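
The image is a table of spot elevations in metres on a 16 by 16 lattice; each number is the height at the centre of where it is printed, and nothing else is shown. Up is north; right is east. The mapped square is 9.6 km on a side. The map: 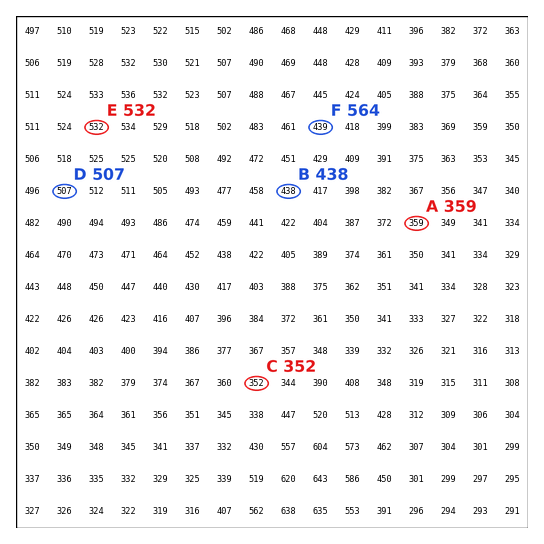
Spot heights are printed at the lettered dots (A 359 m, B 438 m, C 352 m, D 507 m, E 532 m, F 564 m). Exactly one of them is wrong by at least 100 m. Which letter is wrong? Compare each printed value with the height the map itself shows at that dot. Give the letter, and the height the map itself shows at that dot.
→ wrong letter F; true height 439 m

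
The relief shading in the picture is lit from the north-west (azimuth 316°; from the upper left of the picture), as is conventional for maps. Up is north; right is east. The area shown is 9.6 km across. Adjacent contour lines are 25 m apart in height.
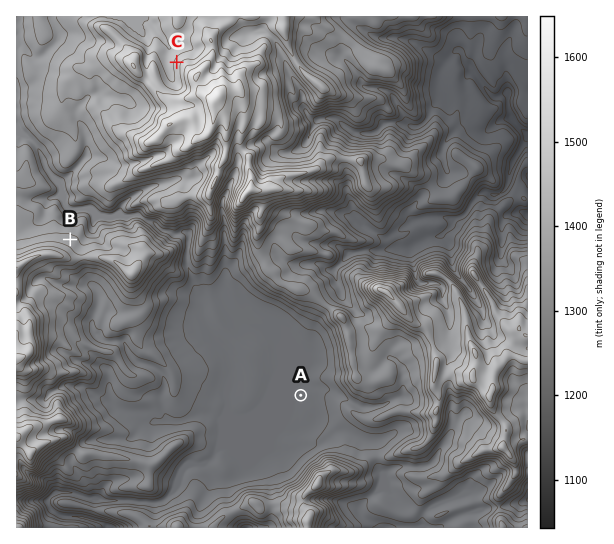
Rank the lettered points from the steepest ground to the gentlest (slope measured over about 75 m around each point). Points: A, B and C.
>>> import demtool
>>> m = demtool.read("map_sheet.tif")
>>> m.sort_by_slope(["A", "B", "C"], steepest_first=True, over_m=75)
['C', 'B', 'A']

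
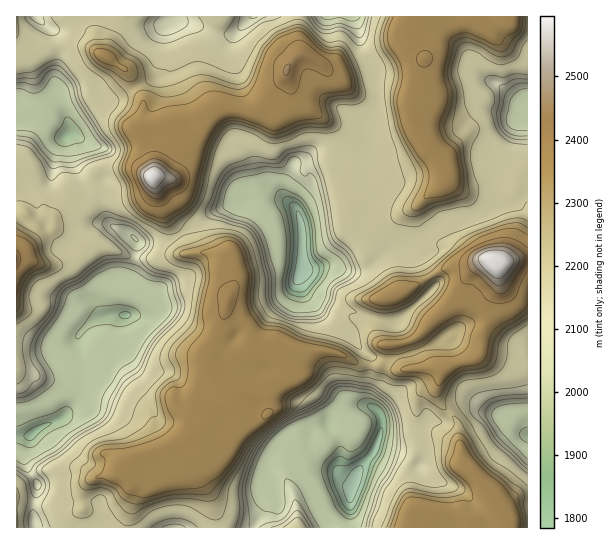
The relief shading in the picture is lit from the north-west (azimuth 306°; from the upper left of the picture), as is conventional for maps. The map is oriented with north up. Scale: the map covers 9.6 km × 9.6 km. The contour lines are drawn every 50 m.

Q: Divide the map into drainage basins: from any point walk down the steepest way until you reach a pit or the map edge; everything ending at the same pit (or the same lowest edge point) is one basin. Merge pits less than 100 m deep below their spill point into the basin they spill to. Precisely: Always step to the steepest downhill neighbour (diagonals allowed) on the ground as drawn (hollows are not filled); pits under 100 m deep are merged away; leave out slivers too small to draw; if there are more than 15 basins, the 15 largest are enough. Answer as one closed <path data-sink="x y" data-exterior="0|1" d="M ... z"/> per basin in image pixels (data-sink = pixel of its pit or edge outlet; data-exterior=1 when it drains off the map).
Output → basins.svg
<path data-sink="303 263" data-exterior="0" d="M306 55l-8 0-7 7-8 20-21 29-13 1-15-4-13 0-6 3-32 42-9 15 5-10 0-5-8-11-2-11-3-3-5 0-20 7 11 27 0 16 12 33 16 23 7 17 2 2 24 0 16 7 4 6 0 21-5 11-9 35-11 20 0 12 21 23 10 6-9 9-18 3-7 20-5 7 14 8 8 0 5-2 10-13 8-24 0-7 6 2 11 0 7-4 12-13 12-3-9-12 0-6 5-8 10 2 18-2 17 1 28 13 23 0 9 4 32-2 19 2 12-6 17-4 6-6 1-19 8-17 2-14 8-14 0-18-4-10-9-2-25 0-12-14-10-4-12-10-10-16 0-9 4-5 17-13 6-7 3-6 0-9-35-48 0-17-5-4-17-4-33 0-24-17-12-13z"/><path data-sink="33 434" data-exterior="0" d="M153 179l-8 10-15 6-16 0-17-7-12 15-26 9-6 7-1 10-13 7-23 19 1 273 109 0 9-31-2-20-2 10-6 8-10 10-12 7-10 0-10-3 0-18 4-8 8-6 24-6 16-12 28-8 36-18 6-7 7-20 18-3 9-9-10-6-21-23 0-12 11-20 9-35 5-11 0-21-4-6-16-7-24 0-2-2-7-17-16-23z"/><path data-sink="354 482" data-exterior="0" d="M326 351l-19 2-18-2-5 8 0 6 9 12-12 3-12 13-7 4-16-1-7 27-12 16-5 2-8 0-13-8-4 1 2 20-3 15 13 25 10 34 290-1-5-17-27-32-14-11-6-45-17-19-4-9 6-25-7-2-41 2-9-4-23 0-20-10z"/><path data-sink="527 105" data-exterior="1" d="M509 16l-7 1-12 10-7-2-9-8-16 3-9-4-32 0-6 15 1 15 12 12-1 19-11 22 0 19 35 48 0 9-3 6-6 7-17 13-4 5 0 9 12 17 14 12 6 1 12 14 4 1 21-1 17 4 25-5 0-232-15-3z"/><path data-sink="66 137" data-exterior="0" d="M17 43l-1 184 10-12 9 10-2 8-16 20 2 0 20-17 14-9 0-8 6-7 26-9 12-15 17 7 16 0 11-3 10-9 2-6 0-10-13-34 3-8 0-26-12-24-8-7-13-9-27-14-18-1-39 7z"/><path data-sink="253 17" data-exterior="1" d="M297 16l-175 0-17 41 18 11 8 7 12 24 0 26-3 8 2 2 13-6 11-1 3 3 4 16 6 6 0 6 36-48 6-3 13 0 15 4 10 0 9-7 15-23 5-16 12-12z"/><path data-sink="527 435" data-exterior="1" d="M527 259l-30 4 2 26-8 14-2 14-8 17-1 19-6 6-17 4-14 6-7 20 4 14 17 19 6 45 14 11 27 32 6 18 18-1z"/><path data-sink="351 17" data-exterior="1" d="M415 16l-117 0-1 22 3 16 10 2 11 7 12 13 24 17 33 0 21 7 10-19 3-15 0-8-12-12-1-4 0-11 5-12z"/><path data-sink="173 527" data-exterior="1" d="M197 435l-34 16-28 8-6 4 6 18 0 16-8 31 92-1-10-33-13-25 3-15z"/><path data-sink="37 17" data-exterior="1" d="M121 16l-104 0-1 26 10 9 39-7 12 0 10 3 18 9z"/>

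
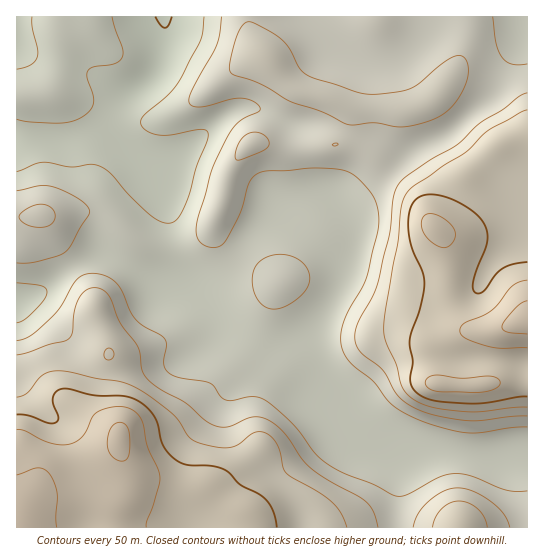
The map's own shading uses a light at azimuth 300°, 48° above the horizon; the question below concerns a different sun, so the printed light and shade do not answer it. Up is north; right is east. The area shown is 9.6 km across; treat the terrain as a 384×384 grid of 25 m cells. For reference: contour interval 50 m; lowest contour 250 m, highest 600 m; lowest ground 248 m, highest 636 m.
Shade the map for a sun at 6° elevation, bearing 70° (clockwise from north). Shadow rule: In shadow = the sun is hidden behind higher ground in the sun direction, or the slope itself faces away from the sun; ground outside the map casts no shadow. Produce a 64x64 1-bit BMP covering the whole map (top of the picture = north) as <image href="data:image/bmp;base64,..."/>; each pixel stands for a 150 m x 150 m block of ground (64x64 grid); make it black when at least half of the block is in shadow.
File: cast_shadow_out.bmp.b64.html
<image width="64" height="64" href="data:image/bmp;base64,Qk0+AgAAAAAAAD4AAAAoAAAAQAAAAEAAAAABAAEAAAAAAAACAAATCwAAEwsAAAIAAAAAAAAA////AAAAAAAAAAAAAAB4AAAAAAAAABAAAAAAAAAAAAAAAAAAAAAAAAAAAAAAAAAAAAAAAAAAAAAAAAAAAAAAAAAAAAAAAAAAAAAAAAAAAAAAAAAAAAAAAAAAAAAAAAAAAAAAAAAHAAAAAAAAA//+AAAAAAAH//+AAAAAAAP//4EAAAAAA///gAAAAAAB//gAAAAAAAH/8AAAAAAAA//gAAAAAAAD/8AAAAAAAAP/wAAAAAAAB//AAAAAAAAH84AAAAAAAAPxgAAAAAAAA/AAAAAAAAAB8AAAPwAAAAHwAAAfgAAAAfwAAB8AAAAB/gAIBwAAAAH/AAACAAAAAf8AAAAAAAAD/wAAAAAAAAP/AAAAAAAAA//wAAAAAAAD//AAAAAAAAP/8AAAAAYAAf/gAAAADgAA/+AAAAAfAAB/4AAAAB8AAD/AAAAAH4AAH8AAAAAfgAAPwAAAAA+AAAGAAAAAD4AAAAAAAAAHwAAAAAAAAAfAAAAAAAAAA+AAAAAAAAAB4AAAAAAAAADwAAAAwAAAAHAAAAAAAAAAAAAAAAAAAAAAAAAAAAAAAAHAAAAAAAAAB8AAAAAAAAgHgAAAAAAAHgIAAAAAAAAeAAAAAAAAAB8AAAAAAAAADwAAAAAAAAAP4AAAAAAAAA/wAAAAAAAAD+AAAAAAAAAH4AAAAAAAAAPgAAAAAA=="/>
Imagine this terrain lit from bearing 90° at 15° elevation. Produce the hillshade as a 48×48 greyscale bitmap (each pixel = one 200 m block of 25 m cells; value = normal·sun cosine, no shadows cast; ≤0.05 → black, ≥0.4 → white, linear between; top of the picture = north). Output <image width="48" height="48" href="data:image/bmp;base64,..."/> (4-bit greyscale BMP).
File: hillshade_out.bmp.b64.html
<image width="48" height="48" href="data:image/bmp;base64,Qk32BAAAAAAAAHYAAAAoAAAAMAAAADAAAAABAAQAAAAAAIAEAAATCwAAEwsAABAAAAAAAAAAAAAAABEREQAiIiIAMzMzAERERABVVVUAZmZmAHd3dwCIiIgAmZmZAKqqqgC7u7sAzMzMAN3d3QDu7u4A////AKvMy5iKvLu6mIiJvO25irzNyWQ0Wc7tyqq7upiJvMy6mYiJveypmrzNynQ0ac7tuqq7upiJrMy5mZmavduZq8zMynVEac3cqpmrupmJrMy5maqrvLqavMzMuoZVabzLqZmrupmJq8y6mau7u6q83cu7qYd2ebu6mYmqqpiIrN3Lmau7uqve7bqqmZiIiaqpmZmqqYd4ve7bqaqZq87/26qZmZmYmZmZmaq6mHZpz//bqqmHi+/+yqmZmZmZmZmZmbu6hlVo3//cu6l2jP/9upmZmZiIiJmqmby5dVRY3//dzLl2jO/bqZmZmId3d4mqqaqYZlVoz//d3Ll3nN26mZmYh2VWZ4mqqYd2d4iJvv7d3LqIm8upmZmHZCI2eImqqWZWiqqZve3Lu6qZmrqpmZh2MABHiJmrunZXm7qave26qqqpmqqpmYhkEAFYmZmru3d4mqmazu26mZmqmaqpmHZUIANpqZibu4iJmIib3u26mZmaqZmZl2REQzR5qZiaqneJl2aL3ty6qZmZmZmZhkNFVEV5mYiJmWZoh2ac7cu6qpmZmZmZhjJGZUZ4h3d4mVVWdmet7bqqqpmIiZqZhjI2ZVZ3Z3ZniGVERWjP/bqaqZiIiZqql0I1VWd3d3ZVZ3ZTI1nv/bmZmZh3eJq6mFMjRWd3iZdUVodkIUrv/KmZmYh2eJq7qXQiNGd3iqhTRYh2M1ne26mZmId2Z5q8uoYxE2d3m7lkVpmYZnm8uqmZiId3d4q8y5dBAmdnm8p2Z5mpmZqqqZmZiIiIeIq7uphBAlZmm8uYiJqqq7qYmZmYiImZiJqrqphSATVXm8y5mZqqvLmIiaqYd5qpmZmqmZljABNXq8zKqZmrzLmIq7qWVpu6mZmZmZl0AAJYvMzLqYib3bmavLqFNIzbqZmZmZl1AAFqvMy7qYibzLqrzLqFM3vduZmZmZh1EAJ6zLu6mXibzLq7y6mGMlrdupmZmZh1IAOKuqqqmXibu6q7uqmHQjneypmZmYd2QhR5maqqmXeaqpq7qpmHUifNypmZmYdndURWeJqqmXiaqZmqqZmYUyWsupmZmId4mGVEV5qqmYiZmZmqmZmYdCN6uqmZiIiJqpdURWiZmYiZmZmpmZmZhSJIq7qYiZmaq6l2UzV5mYmZmZmZmImZl0ImnMqHeJqqqqqZdCJXiYmZmZmZiIiamXQ1m7qHd4mZmZqql0NFZ4mZqqqZh3eJmpdniZh3d4mZiJqruoZURZmaq7qqmGZmiaqYd2Z3iJmZiImbzLl1RJmau7u7qXVEV5qodmaJmqqpmIiJvMuXZoiavLu7qoZDNXmYdniqqqqZmId4rMuph4iJu7qqu6hTM1eHeJvLqqmZmYdnm8y6mId4qqmavLlkM0Vmeb3bqZmZmYh3iszLqXdnmqmrzLl1QzNGis3LqZmZmZiHebzLqWZnmqq7zLqGUyJGi8zKmZiJmqmIeKzLqmVnmqq8y7qGVCJHm7upmYiJqqqYiKvMqmVomqvMy6mGVDNYq7qpmId5q7qZiJvMqg=="/>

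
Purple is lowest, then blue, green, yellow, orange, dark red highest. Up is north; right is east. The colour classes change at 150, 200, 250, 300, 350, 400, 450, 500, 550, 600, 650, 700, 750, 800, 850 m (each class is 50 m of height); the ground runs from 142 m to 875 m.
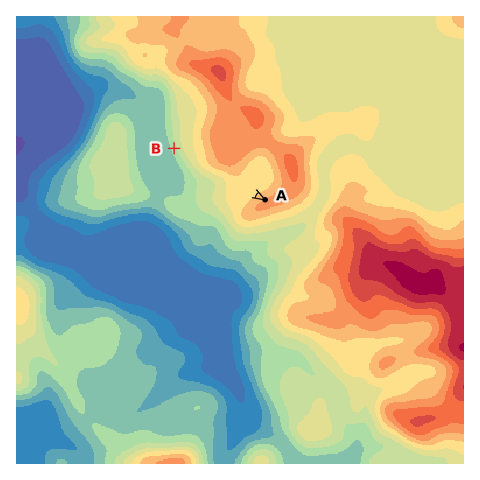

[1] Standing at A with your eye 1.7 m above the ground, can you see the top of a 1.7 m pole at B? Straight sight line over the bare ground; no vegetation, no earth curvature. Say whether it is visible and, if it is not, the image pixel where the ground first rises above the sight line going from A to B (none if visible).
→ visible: false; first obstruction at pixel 237 184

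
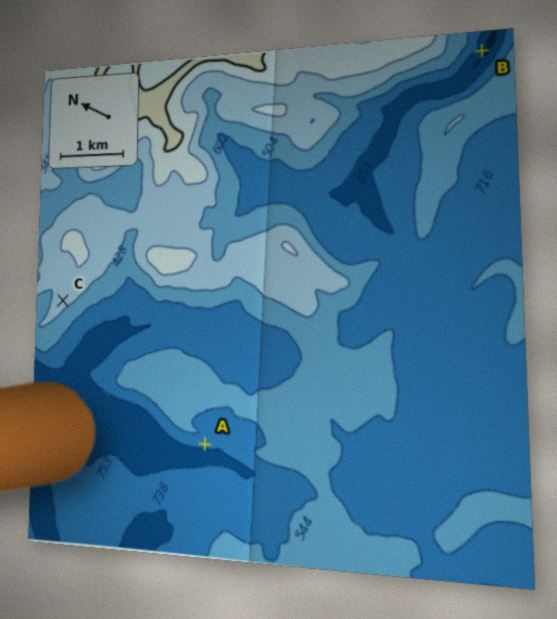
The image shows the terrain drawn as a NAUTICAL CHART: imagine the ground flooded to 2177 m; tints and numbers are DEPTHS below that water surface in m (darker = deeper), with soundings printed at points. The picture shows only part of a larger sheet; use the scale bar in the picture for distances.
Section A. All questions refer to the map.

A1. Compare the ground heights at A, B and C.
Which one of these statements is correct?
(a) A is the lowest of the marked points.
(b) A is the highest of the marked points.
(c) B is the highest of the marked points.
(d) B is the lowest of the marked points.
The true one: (d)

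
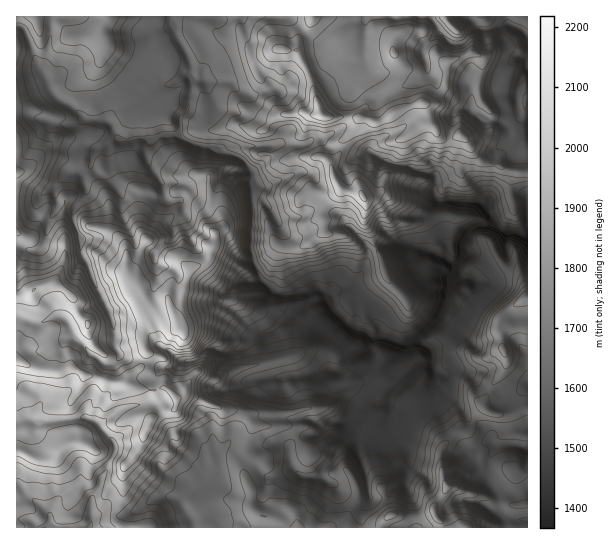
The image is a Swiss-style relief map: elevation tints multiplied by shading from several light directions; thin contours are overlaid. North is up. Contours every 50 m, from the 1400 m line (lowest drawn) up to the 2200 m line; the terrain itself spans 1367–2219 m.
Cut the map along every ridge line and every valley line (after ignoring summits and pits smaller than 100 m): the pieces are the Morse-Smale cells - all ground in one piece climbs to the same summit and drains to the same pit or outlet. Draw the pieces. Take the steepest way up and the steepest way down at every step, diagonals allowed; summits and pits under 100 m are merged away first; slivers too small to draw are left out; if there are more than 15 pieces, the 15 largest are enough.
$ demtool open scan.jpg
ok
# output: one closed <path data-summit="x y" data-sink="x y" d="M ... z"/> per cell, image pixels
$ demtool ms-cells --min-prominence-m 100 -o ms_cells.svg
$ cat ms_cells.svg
<path data-summit="17 361" data-sink="527 238" d="M171 16l-155 1 0 433 19 9 12 1 8-3 12-13 14-3 13 10 11 2 20 11-2 7 0 24-10 19 2 7 8 7 238 0 0-14 10-16 6 1 10-4 16-11 4-5 4-21-6-12-13-13-5-10 2-18 9 4 11 2 17-6 7-7 2-27-4-8 1-10-15-13-8 4-10 0-17-7-9 2-8-7-12-4-20-18-4-11-10-10-25 6-13 0-7-3-13-11-8-19-2-13 2-23 0-49-2-7-12-13-29-10-16-3-9-4-6-6 1-15 7-8 2-8 3-24-3-20-13-24z"/><path data-summit="322 115" data-sink="527 238" d="M430 16l-257 0-1 7 4 12 13 24 3 20-3 24-2 8-7 8-1 15 6 6 9 4 16 3 32 12 9 13 17-14 0-12 7-2 26 1 13-6 7 0 6 8 16 1 12 7 15-4 21 12 16 2 10 6 17 4 2 2-1 18 4 6 39 2 9 6 6 16 5 4 9 6 7-2 13 6 1-66-18-2-12-6-11-1-14-11-12-18-8 4-10 0-6-5-4-9-5-2-1-13-4-7 11 0 9-12 4-13 0-16 16-6 9-6-1-5-5-5-8 4-9-3-10-10z"/><path data-summit="322 115" data-sink="527 238" d="M255 197l-3 1 1 28-2 23 2 13 8 19 13 11 7 3 13 0 25-6 10 10 4 11 16 15 16 7 8 7 9-2 17 7 10 0 9-4 19-22 19-45 0-6-10-8-40-16-24 2-13 8-6-14-14-14-31 2-21 12-4 0-12-10-12-22z"/><path data-summit="363 197" data-sink="527 238" d="M321 139l-7 0-13 6-32 0-1 13-16 15 0 24 7 2 10 8 12 22 9 8 7 2 21-12 31-2 14 14 6 14 13-8 24-2 41 15 0-56-8-1-4-6 1-18-2-2-17-4-10-6-16-2-21-12-15 4-12-7-12 0-4-1z"/><path data-summit="525 298" data-sink="527 238" d="M514 233l-5 0-7 12-5 0-12 7-21 2-8 12-1 11-4 5-7 23-7 13-20 23 12 7 3 5-1 10 4 8 0 10 2 5 36 35 10-13 14 7 10 0 21-8 0-168z"/><path data-summit="322 115" data-sink="527 65" d="M506 16l-34 1 7 10-12 11 5 12-9 6-16 6 0 16-4 13-9 12-11 0 4 7 1 13 5 3 8 11 12 2 8-4 21 26 28 10 17 1 1-53-6-2-3-4-3-18 4-14 8-11 0-33-9-9-10-4z"/><path data-summit="17 361" data-sink="90 527" d="M81 441l-14 3-12 13-8 3-12-1-12-7-7-1 1 77 106-1-8-6-2-7 10-19 0-24 2-6-20-12-11-2z"/><path data-summit="465 527" data-sink="527 238" d="M434 375l-1 23-7 7-23 6-9-3-4-4-3 15 5 14 17 20 2 12-4 12 0 10 8 16 2 25 30-1-10-8-4-8 2-6 12-16-7-30 1-10 14-16 14-4 4-7-36-36z"/><path data-summit="465 527" data-sink="527 450" d="M474 421l-5 8-14 4-14 16-1 10 7 30-12 16-2 6 4 8 10 9 59 0 1-10-8-5 0-20-11-15 0-15-10-2-6-7 13-11 6-2-2-7z"/><path data-summit="17 361" data-sink="527 450" d="M491 441l-6 2-13 11 9 9 8-1-1 16 11 15 0 20 8 5 0 9 20 1 1-78-11-5-20 2z"/><path data-summit="17 361" data-sink="527 238" d="M462 201l-15 0-2 4 0 29 3 12-1 13 8 8 10-14 20-1 12-7 5 0 5-8-1-4-13-8-1-7-7-11-7-4z"/><path data-summit="391 515" data-sink="527 238" d="M406 480l-19 15-10 4-6-1-10 16 1 14 54-1-1-24-8-16z"/><path data-summit="525 298" data-sink="527 450" d="M527 408l-20 7-10 0-14-7-10 13 16 13 0 5 5 6 23 0 10 4z"/><path data-summit="445 17" data-sink="527 65" d="M471 16l-25 0-1 2 21 22 13-13z"/><path data-summit="445 17" data-sink="527 238" d="M445 16l-14 1 8 14 15 13 11-3 0-2-18-18z"/>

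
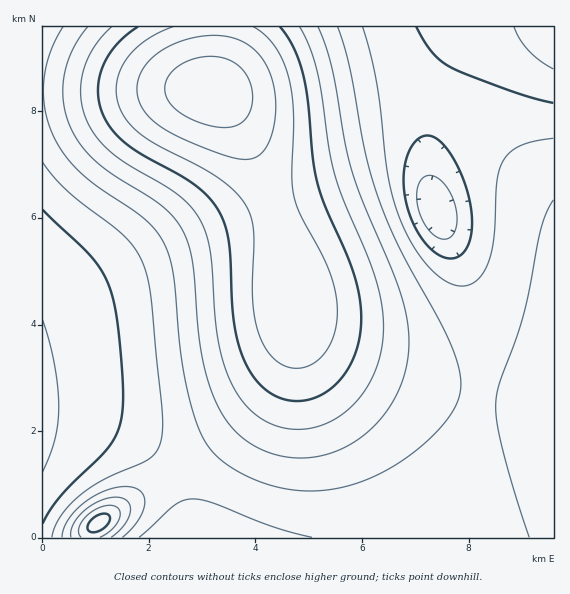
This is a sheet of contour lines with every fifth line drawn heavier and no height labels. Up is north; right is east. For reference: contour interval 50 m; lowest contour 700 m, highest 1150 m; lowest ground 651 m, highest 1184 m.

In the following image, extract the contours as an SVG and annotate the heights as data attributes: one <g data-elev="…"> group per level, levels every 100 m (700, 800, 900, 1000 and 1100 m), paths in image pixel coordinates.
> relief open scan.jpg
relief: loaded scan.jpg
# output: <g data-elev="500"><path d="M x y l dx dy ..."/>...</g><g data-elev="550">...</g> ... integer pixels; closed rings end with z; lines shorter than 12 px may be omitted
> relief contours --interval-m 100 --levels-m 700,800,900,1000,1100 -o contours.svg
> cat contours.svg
<g data-elev="700"><path d="M43 320l11 44 5 43-4 32-12 33"/><path d="M441 239l-6-3-8-8-6-10-3-11-1-12 1-10 4-6 6-4 8 2 8 7 7 11 5 13 1 13-2 11-6 6z"/><path d="M553 69l-13-8-11-10-9-12-6-12"/></g><g data-elev="800"><path d="M139 537l36-32 9-5 9-1 18 3 60 24 41 11"/><path d="M43 162l11 15 15 15 55 44 11 12 6 12 6 16 4 19 12 125-2 21-7 14-11 8-42 18-20 13-12 11-8 11-6 11-3 10"/><path d="M553 138l-17 3-13 4-10 5-8 7-5 10-2 10-4 62-3 16-5 13-9 12-9 5-11 1-12-5-14-12-14-17-12-21-9-24-9-38-11-88-6-28-7-26"/></g><g data-elev="900"><path d="M111 537l13-12 6-12-1-9-3-4-5-2-8-1-8 2-18 10-13 14-3 8 0 6"/><path d="M88 27l-16 24-5 13-3 13 0 27 3 13 5 14 10 16 14 14 17 14 48 30 13 12 9 14 6 14 4 18 5 69 6 33 9 31 13 24 14 16 17 11 22 8 21 3 20-2 20-6 19-11 16-14 14-17 10-19 7-21 3-21-2-26-6-28-39-93-11-32-7-28-12-72-6-21-8-20"/></g><g data-elev="1000"><path d="M91 532l6 0 8-5 4-6 0-5-6-2-11 5-5 8 1 3z"/><path d="M138 27l-13 9-9 9-8 11-5 11-4 12-1 12 1 12 4 12 9 14 13 14 17 12 50 28 13 10 10 12 8 15 5 17 6 83 4 21 6 19 11 18 13 13 15 8 17 2 13-3 12-5 11-9 9-11 8-13 5-15 3-16 0-17-2-20-6-21-28-66-8-24-4-25-6-59-5-28-10-24-12-18"/></g><g data-elev="1100"><path d="M237 159l14 0 9-4 8-11 5-16 3-20-2-20-5-17-9-15-8-8-11-7-12-4-14-2-16 2-16 4-15 6-12 7-13 14-5 15 0 16 8 14 13 12 18 11 35 15z"/></g>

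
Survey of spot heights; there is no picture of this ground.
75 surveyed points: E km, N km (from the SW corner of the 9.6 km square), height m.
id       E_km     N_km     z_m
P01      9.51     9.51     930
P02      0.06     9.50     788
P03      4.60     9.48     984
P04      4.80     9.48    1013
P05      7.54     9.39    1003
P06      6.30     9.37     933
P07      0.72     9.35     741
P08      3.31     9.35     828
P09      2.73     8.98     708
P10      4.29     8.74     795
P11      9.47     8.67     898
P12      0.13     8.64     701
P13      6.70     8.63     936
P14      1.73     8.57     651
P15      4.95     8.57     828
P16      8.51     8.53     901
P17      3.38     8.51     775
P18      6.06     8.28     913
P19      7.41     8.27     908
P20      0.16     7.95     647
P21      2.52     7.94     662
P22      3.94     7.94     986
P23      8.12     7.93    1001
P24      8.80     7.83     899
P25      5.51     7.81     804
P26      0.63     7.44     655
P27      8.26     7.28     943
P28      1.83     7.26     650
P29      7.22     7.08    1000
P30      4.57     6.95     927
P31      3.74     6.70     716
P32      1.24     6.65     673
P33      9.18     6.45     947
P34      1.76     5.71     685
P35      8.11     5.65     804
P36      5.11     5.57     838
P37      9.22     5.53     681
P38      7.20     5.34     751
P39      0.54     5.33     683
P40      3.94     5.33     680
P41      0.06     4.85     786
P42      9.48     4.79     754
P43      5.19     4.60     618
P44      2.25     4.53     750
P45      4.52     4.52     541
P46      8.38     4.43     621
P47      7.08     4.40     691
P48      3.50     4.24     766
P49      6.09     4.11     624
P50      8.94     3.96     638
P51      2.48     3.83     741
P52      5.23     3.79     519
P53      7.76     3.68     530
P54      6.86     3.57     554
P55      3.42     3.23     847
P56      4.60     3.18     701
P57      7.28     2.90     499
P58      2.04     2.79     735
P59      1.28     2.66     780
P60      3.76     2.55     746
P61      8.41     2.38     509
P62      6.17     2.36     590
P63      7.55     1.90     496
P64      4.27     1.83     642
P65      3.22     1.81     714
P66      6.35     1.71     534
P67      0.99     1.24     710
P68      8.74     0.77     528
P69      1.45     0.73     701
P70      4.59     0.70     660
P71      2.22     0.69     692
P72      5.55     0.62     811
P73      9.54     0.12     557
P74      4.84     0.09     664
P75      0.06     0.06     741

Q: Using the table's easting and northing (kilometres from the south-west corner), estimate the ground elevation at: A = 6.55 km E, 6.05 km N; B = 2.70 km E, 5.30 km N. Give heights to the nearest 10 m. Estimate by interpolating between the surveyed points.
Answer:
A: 900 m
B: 720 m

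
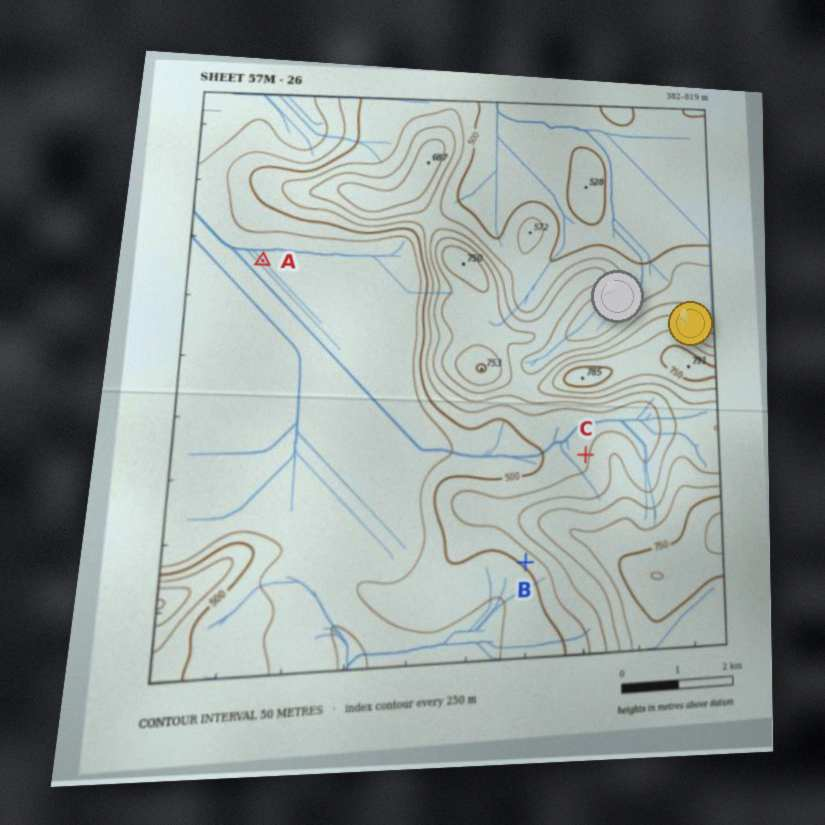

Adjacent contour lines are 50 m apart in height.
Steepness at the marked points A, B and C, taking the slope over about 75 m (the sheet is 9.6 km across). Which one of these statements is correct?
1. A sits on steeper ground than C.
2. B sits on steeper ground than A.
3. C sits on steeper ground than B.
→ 2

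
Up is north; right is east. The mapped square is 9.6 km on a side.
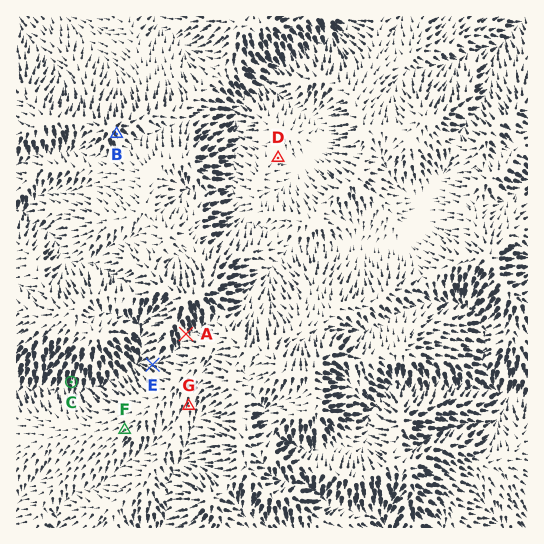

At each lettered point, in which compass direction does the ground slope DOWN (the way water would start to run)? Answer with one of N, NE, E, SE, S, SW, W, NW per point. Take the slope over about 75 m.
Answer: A S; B SE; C S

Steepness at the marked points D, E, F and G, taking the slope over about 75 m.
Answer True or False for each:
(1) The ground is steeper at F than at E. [False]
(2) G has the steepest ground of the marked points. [False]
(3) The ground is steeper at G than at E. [False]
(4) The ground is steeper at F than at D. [True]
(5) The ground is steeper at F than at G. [True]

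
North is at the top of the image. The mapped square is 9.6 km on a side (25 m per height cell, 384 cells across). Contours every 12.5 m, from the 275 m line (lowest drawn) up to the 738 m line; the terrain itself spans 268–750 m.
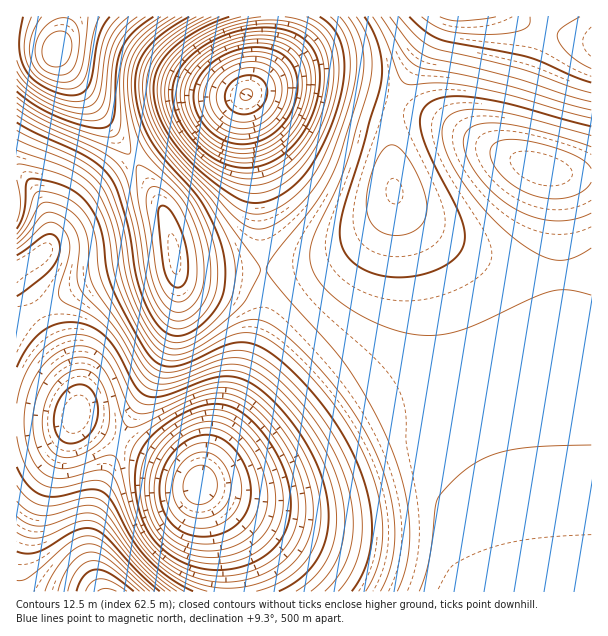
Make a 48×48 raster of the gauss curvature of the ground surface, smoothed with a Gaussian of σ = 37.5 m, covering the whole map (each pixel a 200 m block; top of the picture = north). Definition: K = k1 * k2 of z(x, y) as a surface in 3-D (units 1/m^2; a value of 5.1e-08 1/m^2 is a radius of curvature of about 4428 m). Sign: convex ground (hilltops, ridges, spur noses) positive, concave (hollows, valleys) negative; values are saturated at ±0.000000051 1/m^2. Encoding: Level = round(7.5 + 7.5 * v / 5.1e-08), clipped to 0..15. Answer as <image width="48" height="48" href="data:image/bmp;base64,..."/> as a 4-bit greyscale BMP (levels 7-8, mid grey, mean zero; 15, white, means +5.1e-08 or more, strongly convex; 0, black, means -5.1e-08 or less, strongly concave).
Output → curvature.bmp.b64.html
<image width="48" height="48" href="data:image/bmp;base64,Qk32BAAAAAAAAHYAAAAoAAAAMAAAADAAAAABAAQAAAAAAIAEAAATCwAAEwsAABAAAAAAAAAAAAAAABEREQAiIiIAMzMzAERERABVVVUAZmZmAHd3dwCIiIgAmZmZAKqqqgC7u7sAzMzMAN3d3QDu7u4A////AHd3eJh2d4iId3d3d3d3d3d3d3d3d3d3d3dneJhmeIiIiIh3d3d3d3d3d3d3d3d3d3dneIdmiZmIiIiId3d3d3d3d3d3d3d3d3dniIZWiqqYiIiIh3d3d3d3d3d3d3d3d3dniIZWnMupiIiIh3d3d3d3d3d3d3d3d3d3iHVWnMupmIiIiHd3d3d3d3d3d3d3d3d3eHVGm8uqmIiIiHd3d3d3d3d3d3d3d3d3d2VFi8y6mYiIiHd3d3d3d3d3d3d3d3eIh2Q1esy6qYiIiHd3d3d3d3d3d3d3d3iIh2Q0abzLqZiIh3d3d3d3d3d3d3d3d4iJiGQzWKzLqZiIh3d3d3d3d3d3d3d3d4iZmHUyRpu7qZiIh3d3d3d3d3d3d3d3d4iZmYUyNYq7qZiId3d3d3d3d3d3d3d3d4iZqYZDNHmqqYiHd3d3d3d3d3d3d3d3eIiJqpdTNGiZmYiHd3d3d3d3d3d3d3d3iHiJmphkNGeIiIh3d3d3d3d3d3d3d3d4iHiImql1RGeIh3d3d3d3d3d3d3d3d3eIiHeImZmGVWeHd3d3d3d3d3d3d3d3d3iIiHd4iZmHZniHZmd3d3d3d3d3d3d3d4iIiHd3iImHZ4mXZmZ3d3d3d3d3d3d3d4iIiHd3eIiId5qYZWZ3d3d3d3d3d3d3eIiIiHd3d4iIeKqoZVZnd3d3d3d3d3d3iIiIiHd3d3d3iauoZVZnd3d3d3d3d3d3iIiIiGZmZmZniby5ZVZ3d4h3d3d3d3d3eIiIiHd2ZmZniry5ZVZ3d4iHd3d3d3d3d3d3d3d2ZmZnis3Jdmd3d4iId3d3d3d3d3d3d3d3ZmZnisy4dmd3d3iId3d3d3d3d3d3d1iYd3Z3iZmYdmZ3d3eIiHd3d3d3d3d3dxjNiIiId4mYdmZ3d3d3iIiId3d3d3d3dwXeiJmId4mYdmZ3d3d3iIiIh3d3d3d3dwKriJmHd4mYZmZnd3d3iIiIh3d3d3d3dwBoiIiHiaqXZmZnd3d3iIiIh3d3d3d3dwBXeId3i9ynVVZnd3d3iIiIh3d3d4iIiAN3iJhlaKqGQzVnd3d3iIiIh3d4iIiIiDZ4iYdTNXh2VERVZ3d3iIiIh3iIiIiIiGeIiIZCJGd3ZlVVVWd3eIiId4iIiIiIiHd4iHUhI1eIiIdmZmZ3eIiHd4iIiIiIiHd4h2QhJGeaqqmHdmZ3d3d3d4iIiIiIiHd3dlMiNXmszMy5h3Z3h3d3d4iIiIiHd2Z3dlQ0Voq93u7cqHd3iHd3d4iIiIh3d2Z4h2VVZ5rN7//+yYd3d3d3d4iIiId4iGeJmHZmeJq97//+yodnd3d3d3d3h3eIiHu6qYd3eJq83v/+yodmZ3Znd3d3d3d4iJ/+qYd2d4mrze7tuYdmZmZmd3d3h3d3iJ//yXZmZ3iavM3LqHZmZ3Zmd3d3d3d3iI3/+HZVZneJmruph2Zmd3d3d3d3d3d3eGirlVVVZnd4iZmYd2Z3d3d3eId3d3d3d1ZmUzRWZnd3iIh3dmd3d3d3iId2Znd3dw=="/>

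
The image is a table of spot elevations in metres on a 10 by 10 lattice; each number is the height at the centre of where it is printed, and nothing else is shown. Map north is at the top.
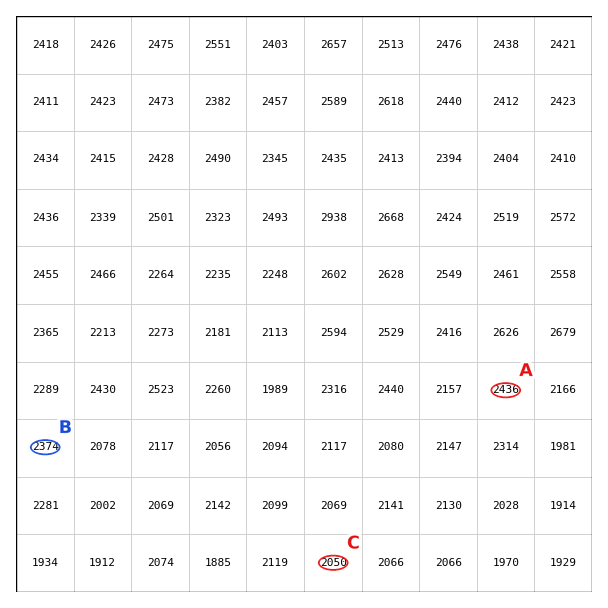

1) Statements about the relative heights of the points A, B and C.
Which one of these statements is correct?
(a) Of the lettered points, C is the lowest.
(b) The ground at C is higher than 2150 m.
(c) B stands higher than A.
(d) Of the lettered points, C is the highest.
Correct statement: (a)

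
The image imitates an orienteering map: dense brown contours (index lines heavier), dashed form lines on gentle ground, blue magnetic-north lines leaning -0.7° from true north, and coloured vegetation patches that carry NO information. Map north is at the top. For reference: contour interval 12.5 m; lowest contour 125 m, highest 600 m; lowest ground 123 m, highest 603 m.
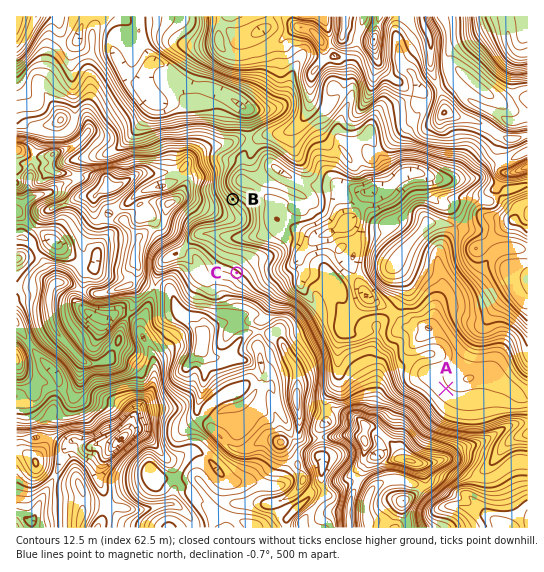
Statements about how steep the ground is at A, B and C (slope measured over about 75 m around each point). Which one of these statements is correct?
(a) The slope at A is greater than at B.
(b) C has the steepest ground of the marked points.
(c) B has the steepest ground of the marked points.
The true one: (c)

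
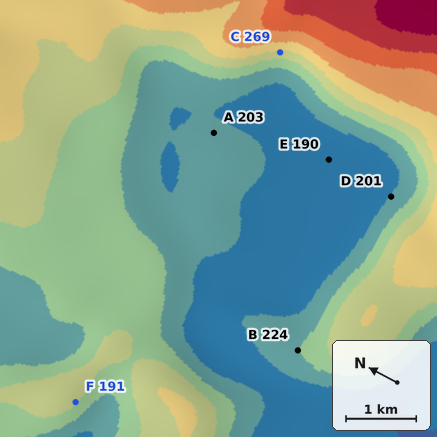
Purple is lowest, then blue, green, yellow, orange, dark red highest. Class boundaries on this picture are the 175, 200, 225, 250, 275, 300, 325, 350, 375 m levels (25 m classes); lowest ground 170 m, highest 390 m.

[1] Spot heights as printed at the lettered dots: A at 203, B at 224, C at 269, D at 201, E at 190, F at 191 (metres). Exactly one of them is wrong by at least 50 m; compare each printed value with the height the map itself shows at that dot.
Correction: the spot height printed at F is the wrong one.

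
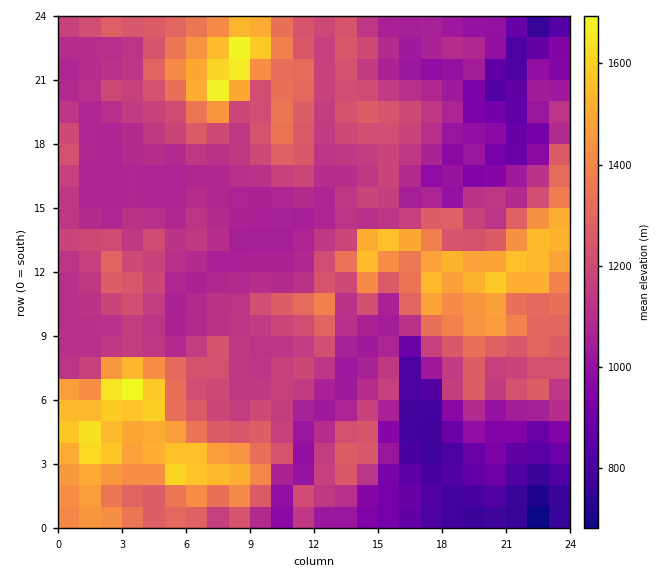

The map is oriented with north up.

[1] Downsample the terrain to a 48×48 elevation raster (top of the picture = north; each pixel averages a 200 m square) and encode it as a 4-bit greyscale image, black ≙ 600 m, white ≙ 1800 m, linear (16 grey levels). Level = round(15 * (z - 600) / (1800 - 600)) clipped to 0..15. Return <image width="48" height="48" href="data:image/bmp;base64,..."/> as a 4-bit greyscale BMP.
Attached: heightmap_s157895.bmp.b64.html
<image width="48" height="48" href="data:image/bmp;base64,Qk32BAAAAAAAAHYAAAAoAAAAMAAAADAAAAABAAQAAAAAAIAEAAATCwAAEwsAABAAAAAAAAAAAAAAABEREQAiIiIAMzMzAERERABVVVUAZmZmAHd3dwCIiIgAmZmZAKqqqgC7u7sAzMzMAN3d3QDu7u4A////AKqruqmYmZh2d2Q2dlVVVERDMyIiMzIRIqqrqZmYmZh4mYY3hmVVREQzMiIiIiIRIqq7qZmImamZqpZHmGZmREMzMyIiMiERIqu7qZiJmrupuqdFeId3ZEREMiMzMzISIqu7qqmazdu7y7lkVniIdURDMjMzRDIiI7u8y7u83czcy7l2RWeIhlMzIzM0RDIiM7zN3LvMzMzLuqqXVWeIiGQyIiM0REMzNLzdy7u7zMu6qpiXVWiZiGQyIiM0REM0RMzdy7u7y6qYiZiHVWiJmGQyIjRERVQ0RMzdzLu8upmHd5h3VVZ3h1MiIjVVRVQ0RcvN3MzMqIiHd3h2ZVVmeHQiIjVlVVVFV8u8zczdqIiHd3eHZlVWZ4UyIkZ2Vmd3dtubzd3cqIiHd3d3dmVWZ4YyI1iYZ4iYdrmc3u7bqYiHd3d3d2VVZoYyNGmYd3iIhnZ5vNy6mYiHd3d3d3ZVZoYyRmeYd3eIh2Zni7uqmHiHd3d3d4ZVVoYzV3aJh3eImGZmd3d3dmiXd3d3d4hlVnUzZ4iZiIiJmGZmZmZmZmeHd3d3d4hmVnQ1eImpmZmZiGZmZnd2ZmZnd3d3d4h2VnRXiZqqq6qZiWZmZ3d2ZmZmZ3eIiJl2V3Romqq7u6mYmWZmd4h2ZmZ2Z4mZmqp2aHWJq6qrupmImWZniIiHZmZmd3iIial2iWWKu6qrypmZmWZniIiHZmZmZndmZ4h3moeLy7q8y6u7qmZniYh3ZmZmZmZmZniIrKmKzLvM3M3LqmZ3iYd3dmZmZmZmZnmpzbmazMy8zNzMund3mYd4dmZmZmZmZniZvLqaqrurq8vMzHd4iHeIdndmZmZmZneIrMu7qIiZiavMzHd3d2eHZnd2ZmZmZmZnrNzLuod3eJu8y3dmZmd2Znd2ZmZmZmZmZ4iImph3Z5q7zHZmZmZmZmdmZmZmZmZ3ZlVnd3mHZniau3ZmZmZmZmZmZmZmZmZ3d3ZWZlaIdmeJqnZmZmZmZmZmZmZmZ2Znd4d1VlRGd2Z4mnZmZmZmZmZmZmZ3d2Zmd3d1RVVERmVniYdmZmZmZmZmdmd4iGdmZ3d2VFVURFVnmodmZmZmZmdmd3eIiHd2d3d2ZUVVRDRWi4hmZmZmZnd2d3iZmHd3d3d3ZlVlRDM0WYdmZmZ3d4h3d4iZmHd3d4d3ZlRWVENEV4dmZmZ3eImXd3iZmHeIiIh3dmVFVENEZ3ZmZmd3eIqpd3iZmHeIiIiHdmZUVDRGdnZmZ3d3iJvLl3iZmHeIiIiHdmZTQzRWdmZmeHd4iaztuXiamHd4iHd3ZmVEMjRWdWZnh3eImrze64iamYd4h3ZmZlVEMjRWZGZnd2eJq7zd7aiJmXd4dmZlVVRVMjNGVGZmZmeJqrvN3cuZmHeId2ZVVVZmQyNFVGZmZmeJmqu87tupmHeIh2ZVVmd2VDI1VHZnd2d4mau83typiHeIh3ZVZmZmVUIkVHd4iIeIiZq7zcypiHeId2ZWZmVVVUMiRId4mZmZmZmqq7qYiHiIdmVmZVVVVUMiIg=="/>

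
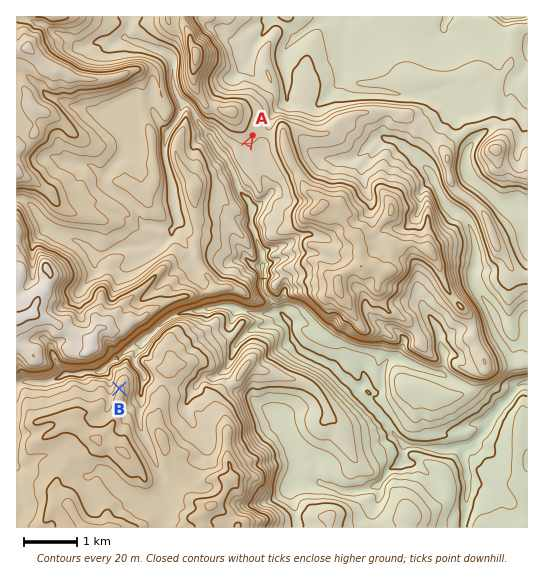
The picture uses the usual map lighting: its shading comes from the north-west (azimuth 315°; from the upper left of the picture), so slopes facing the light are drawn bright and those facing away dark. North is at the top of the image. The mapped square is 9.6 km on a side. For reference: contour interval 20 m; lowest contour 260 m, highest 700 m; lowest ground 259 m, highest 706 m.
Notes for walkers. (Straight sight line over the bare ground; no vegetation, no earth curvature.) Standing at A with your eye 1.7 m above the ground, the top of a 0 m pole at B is out of sight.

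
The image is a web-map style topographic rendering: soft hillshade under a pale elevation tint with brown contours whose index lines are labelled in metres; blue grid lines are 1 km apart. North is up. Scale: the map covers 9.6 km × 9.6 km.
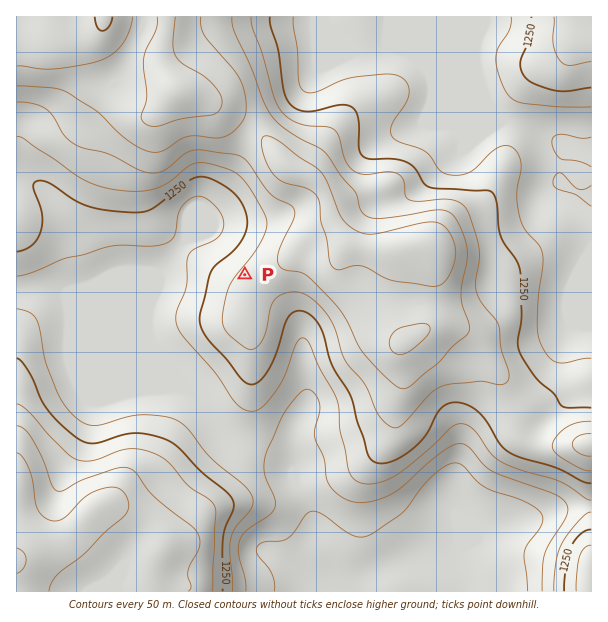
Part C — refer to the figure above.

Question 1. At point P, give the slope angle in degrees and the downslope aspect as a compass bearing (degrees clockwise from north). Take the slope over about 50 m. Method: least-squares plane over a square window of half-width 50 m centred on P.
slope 5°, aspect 306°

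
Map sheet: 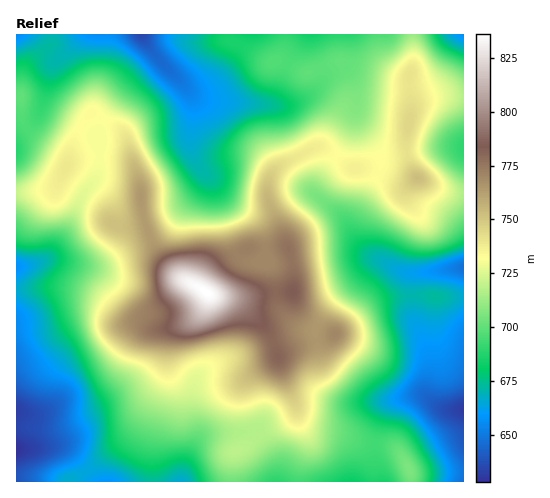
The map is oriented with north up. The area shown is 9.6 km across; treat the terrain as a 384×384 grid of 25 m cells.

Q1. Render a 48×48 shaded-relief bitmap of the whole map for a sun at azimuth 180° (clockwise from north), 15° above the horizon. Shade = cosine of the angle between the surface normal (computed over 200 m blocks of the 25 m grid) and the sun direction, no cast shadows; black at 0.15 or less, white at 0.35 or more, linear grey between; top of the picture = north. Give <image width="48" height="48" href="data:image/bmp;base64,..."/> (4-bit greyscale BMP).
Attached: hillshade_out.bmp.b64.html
<image width="48" height="48" href="data:image/bmp;base64,Qk32BAAAAAAAAHYAAAAoAAAAMAAAADAAAAABAAQAAAAAAIAEAAATCwAAEwsAABAAAAAAAAAAAAAAABEREQAiIiIAMzMzAERERABVVVUAZmZmAHd3dwCIiIgAmZmZAKqqqgC7u7sAzMzMAN3d3QDu7u4A////AHd2Zniaqqqqqqqqq7uqqqu6qqmaqYiIiHdmVniau7qqq6qqqqu6qqu6qqmZqXd3iHdmVWeaq6qqu7qpmaqrqqu6qpmZmGZmd4iHd3eJqqqqu7qYiJmqu7uqmZmIhlVmd5mZmIiImqqqu7qYiIiau7qZmYiHZVZmd5mImZmImaqqqqqZmZiZq7qYiHdmVVVmd4iIiJmZmaqqqqqqqqmZq6qYh3ZVRFVmd4iYiImZmZqqqqq7u7uqqpmYh3ZlVVZ4iJmpmImamZqqqqqqu7u8upiZmYiHdmeJqqqqqZmqqZmqqpmZqrvNypmru6qqmYmaqqqqqqqruqqqqpmImavNy6rMzLu7uqqqqpmZqqqru7qqqpmIiIq8u7vMzMzLuqqZmZmZmqq7zMy7u7qpiImqqru7zMzLqZmZmZmZmqu8zd3czd3LqZmZiZqrzMuqmImZmZmZqqvMzN3d3v/t3LqYiImavLqYiImZmZmZmqu7u7u7zf//7duoiIiJmZh3eImZmYiJmqqpmZmJms7/7cuYiJiHZmdmeImZmZmZmZmHZ4iIiaze3LqIiZl1Q0VniJmZmZmZmZh2VWeJqqvNy6mImqhkIjVniZmZqaqpmYh2VVaKzMuqqZiJmZhkM0VniZmZmYmZiIdmZmaKzLl2VWZ4iIdlVVVnd3d3d3d3d3Zmd4iJmXVDI0Vnd3d2ZmZmd3ZmVXd3d3d3iZmHVDMzNFZ3d3d3ZmZniJiId6mYiImZmZh0IRI0Z4iIiHd3d3eIm7zMu8y6maq7uph0EBI1Z4iImHd4iImavN7+7czMurvMupmFIREjRWd4h3d4iaq8ze7u3bzNy6u7qZmFMhERI0VndmZ3iavM3d3MzLvN26qZmJl1QyERESRmZURXiavM3cuqq7vMy6iHeJh2VUMiIkZ3VDNXmqu8zKmaqru7u5hmeJiHdlRERGeHVDRoq7u7uqmaqqmZmph2eIiIhlVVVniHZWeKzMu6qaqqmXeImZl3eId3dlZmd2d3iJmrzMupiaqph1VoiZmIiHZlVWZ4h2Znmru7qqqYiIh2VUVniJmYiHZERWeIiHZWiry6mYiIh2VERWZmeIiIiHVERniImHZVaKqph3eIiGVFZodmZ4iIh2VFZ3iIiHZURXiYdmd4iId3eJhmZ4iIh2Vmd4d3dmVDM0Z3ZmZ4iZmZmZh2ZoiIh2Z3iId3ZVRDMzRVZmZ4iJqrqph2ZniIdlZ4iHd3ZVRERERFZ3d4iImru5h3ZmeHZEVnd3d3dmVWZlVWd4d4iImqu5iHZVZmVEVWZ3eIiIiIiIdmeIiIiIiZqoh2VURVVVVVZniIiZqqqqmHeIiIiIiIiGZmVUREVVVVZ4mZmau7qqmYd4iIiIh3d2ZmZUREVmVVeJmZmqqqqZmYiIh3eIh2VWZ3dlREVVVXmqqqqpmZmIeIiIh2ZndURFaIh2VEVUVpqqqqqph4iHd3d3d2VVVDM1Z4h3ZVVUV5qpmaqYd3d3ZmZnd2VVVERFZ4iHZmZVaJmYiZmHdmd3ZmZmZmZVVERA=="/>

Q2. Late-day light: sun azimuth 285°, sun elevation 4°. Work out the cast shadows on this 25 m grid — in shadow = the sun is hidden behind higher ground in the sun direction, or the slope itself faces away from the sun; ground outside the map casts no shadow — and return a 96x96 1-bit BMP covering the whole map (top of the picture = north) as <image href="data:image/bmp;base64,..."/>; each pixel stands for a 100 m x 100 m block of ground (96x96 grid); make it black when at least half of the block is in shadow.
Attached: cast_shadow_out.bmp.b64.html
<image width="96" height="96" href="data:image/bmp;base64,Qk2+BAAAAAAAAD4AAAAoAAAAYAAAAGAAAAABAAEAAAAAAIAEAAATCwAAEwsAAAIAAAAAAAAA////AAAAAAAAAAAAAAAAAAAAAeAAAAAAAAAAAAAAAcAAAAAAAAAAAAAAAAAAAAAAAAAAAAAAAAAAAAAAAAAAAAAAAAAAAAAAAAAAAAAAAAAAAAAAAAAAAAAAAAAAAAAAAAAAAAAAAAAAAAAAAAAAAAAAAAAAAAAAAAAAAAAAAAAAAAAAAAAAAAAAAAAAAAAAAAAAAAAAAAAAAAAAAAAAAAAAAAAAAAAAAAAAAAAAAAAAAAAAAAAAAAAAAAAAAAAAAAAAAAAAAAAAAAAAAAAAAAAAAAAAAAAAAAAAAAAAAAAAAAAAAAAAAAAAAAAAAAAAAAAAAAAAAAAAAAAAAAAAAA+AAAAAAAAAAAAAAA/AAAAAAAAAAAAAAA/gAAAAAAAAAAAAAA/gAAAAAAAAAAAAAA/gAAAAAAAAAAAAAAfgAAAAAAAAAAAAAAfgAAAAAAAAAAAAAAP/8AAAAAAAAAAAAAP/+AAAAAAAAAAAAAH/8AAAAAAAAAAAAAH/4AAAAAAAAAAAAAH/4AAAAAAAAAAAAAD/wAAAAAAAAAAAAAD/gAAAAAAAAAAAAAAfAAAAAAAAAAAAAAAMAAAAAAAAAAAAAAAAAAAAAAAAAAQAAAAAAAAAAAAAAAQAAAAAAAAAAAAAAAAAAfwAAAAAAAAAAAAAA/8AAAAAAAAAAAAAA/8AAAAAAAAAAAAAA/+AAAAAAAAAAAAAA/+AAAAAAAAAAAAAA/+AAAAAAAAAAAAAA/+AAAAAAAAAAAAAA//AAAAAAAAAAAAAA//AAAAAAAAAAAAAA/+AAAAAAAAAAAAAA/+AAAAAAAAAAAAAA/8AAAAAAAAAAAAAA/8AAAAAAAAAAAAAA/4AAAAAAAAAAAAAAfgAAAAAAAAAAAAAAPAAAAAAAAABAAAAAAAAAAAAAAADgAAAAAAAAAAAAAAHwAAAAAAAAAAAAAAH4AAAAAAAAAAAAAAH8AAAAAAAAAAAAAAH+AAAAAAAAAAAAAAH+AAAAAAAAAAAAAAH/AAAQAAAAAAAAAAH/AAAQAAAAAAAAAAH+AAAAAAAAAAAAAAH+AAAAAAAAAAAAAAH+AAAAAAAAAAAAAAH8AAAAAAAAAAAAAAP8AAAAAAAAAAAAAAf4AAAAAAAAAAAAAAf4AAAAAAAAAAAAAAf4AAAAAAAAcAAAAA/wAAAAAAAA+AAAAA/wAAAAAAAA+AAAAA/gAAAAAAAAeAAAAA/gAAAAAAAAcAAAAAeAAAAAAAAAAAAAAAAAAAAAAAAAAAAAAAAAAAAAAAAAAAAAAAAAAAAAAAAAAAAAAAAAAAAAAAAAAAAAAAAAAAAAAAAAAAAAAAAAAAAAAAAAAAAAAAAAAAAAAAAAAAAAAAAAAAAAAAAAAAAAAAAAAAAAAAAAAAAAAAAAAAAAAAAAAAAAAAAAAAAAAAAAAAAAAAAAAAAAAAAAAAAAAAAAAAAAAAAAAAAAAAAAAAAAAAAAAAAAAAAAAAAAAAAAAAAAAAAAAAAAAAAAAAAAAAAAAAAAAAAAAAAAAAAAAAAAAAAAMAAAAAAAAAAAAAAAMA="/>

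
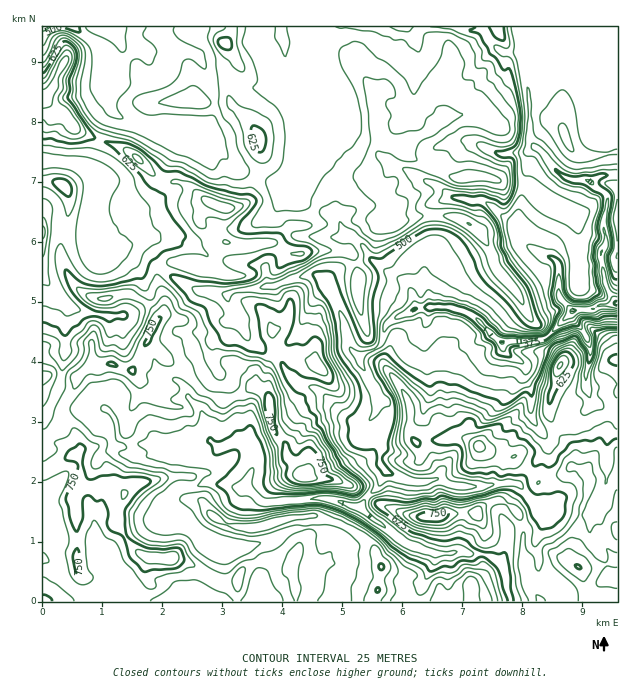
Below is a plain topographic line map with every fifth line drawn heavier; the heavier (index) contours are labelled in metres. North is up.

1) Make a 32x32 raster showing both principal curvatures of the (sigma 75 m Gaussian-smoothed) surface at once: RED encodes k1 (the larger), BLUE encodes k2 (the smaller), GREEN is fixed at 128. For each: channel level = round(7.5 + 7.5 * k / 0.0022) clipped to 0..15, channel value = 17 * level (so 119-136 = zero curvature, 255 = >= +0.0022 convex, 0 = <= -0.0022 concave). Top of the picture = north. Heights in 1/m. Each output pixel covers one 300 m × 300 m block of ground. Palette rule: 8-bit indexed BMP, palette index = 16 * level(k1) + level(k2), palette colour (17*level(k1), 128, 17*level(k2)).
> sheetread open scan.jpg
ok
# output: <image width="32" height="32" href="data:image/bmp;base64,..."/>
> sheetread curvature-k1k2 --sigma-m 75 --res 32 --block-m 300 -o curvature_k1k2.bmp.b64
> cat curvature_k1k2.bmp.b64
<image width="32" height="32" href="data:image/bmp;base64,Qk02CAAAAAAAADYEAAAoAAAAIAAAACAAAAABAAgAAAAAAAAEAAATCwAAEwsAAAABAAAAAAAAAIAAABGAAAAigAAAM4AAAESAAABVgAAAZoAAAHeAAACIgAAAmYAAAKqAAAC7gAAAzIAAAN2AAADugAAA/4AAAACAEQARgBEAIoARADOAEQBEgBEAVYARAGaAEQB3gBEAiIARAJmAEQCqgBEAu4ARAMyAEQDdgBEA7oARAP+AEQAAgCIAEYAiACKAIgAzgCIARIAiAFWAIgBmgCIAd4AiAIiAIgCZgCIAqoAiALuAIgDMgCIA3YAiAO6AIgD/gCIAAIAzABGAMwAigDMAM4AzAESAMwBVgDMAZoAzAHeAMwCIgDMAmYAzAKqAMwC7gDMAzIAzAN2AMwDugDMA/4AzAACARAARgEQAIoBEADOARABEgEQAVYBEAGaARAB3gEQAiIBEAJmARACqgEQAu4BEAMyARADdgEQA7oBEAP+ARAAAgFUAEYBVACKAVQAzgFUARIBVAFWAVQBmgFUAd4BVAIiAVQCZgFUAqoBVALuAVQDMgFUA3YBVAO6AVQD/gFUAAIBmABGAZgAigGYAM4BmAESAZgBVgGYAZoBmAHeAZgCIgGYAmYBmAKqAZgC7gGYAzIBmAN2AZgDugGYA/4BmAACAdwARgHcAIoB3ADOAdwBEgHcAVYB3AGaAdwB3gHcAiIB3AJmAdwCqgHcAu4B3AMyAdwDdgHcA7oB3AP+AdwAAgIgAEYCIACKAiAAzgIgARICIAFWAiABmgIgAd4CIAIiAiACZgIgAqoCIALuAiADMgIgA3YCIAO6AiAD/gIgAAICZABGAmQAigJkAM4CZAESAmQBVgJkAZoCZAHeAmQCIgJkAmYCZAKqAmQC7gJkAzICZAN2AmQDugJkA/4CZAACAqgARgKoAIoCqADOAqgBEgKoAVYCqAGaAqgB3gKoAiICqAJmAqgCqgKoAu4CqAMyAqgDdgKoA7oCqAP+AqgAAgLsAEYC7ACKAuwAzgLsARIC7AFWAuwBmgLsAd4C7AIiAuwCZgLsAqoC7ALuAuwDMgLsA3YC7AO6AuwD/gLsAAIDMABGAzAAigMwAM4DMAESAzABVgMwAZoDMAHeAzACIgMwAmYDMAKqAzAC7gMwAzIDMAN2AzADugMwA/4DMAACA3QARgN0AIoDdADOA3QBEgN0AVYDdAGaA3QB3gN0AiIDdAJmA3QCqgN0Au4DdAMyA3QDdgN0A7oDdAP+A3QAAgO4AEYDuACKA7gAzgO4ARIDuAFWA7gBmgO4Ad4DuAIiA7gCZgO4AqoDuALuA7gDMgO4A3YDuAO6A7gD/gO4AAID/ABGA/wAigP8AM4D/AESA/wBVgP8AZoD/AHeA/wCIgP8AmYD/AKqA/wC7gP8AzID/AN2A/wDugP8A/4D/AJiVhoeHhoZ2d4aWhnaHl4eHhriGhpanqKiUhaeGdpaXhpWnh4aWhYWWp7emhpiHh4d2p5anpJa5uIK3hoWnp3Z2p5Z2htjn6ZV2dZWnl5eHh3bYt4SCcoKig7eVuLiWh4eWhoa2hXSlhIWFlIOEp3aGt9eAgISVdbiVtoSGp4aXhqeWlsdldnWF2ObW9/fm1+jFgKP4+ejFyHTHhWWmhpeGt4aGx3V1lre3ZYSAgJCQgJDl56Wmx7Xn1reDdpaWloWWp6e42MaUlYV1dbXX6Ob3+JGUcYCRcHCRgqiWhreVp5WVloaFlZWml5iFdMe4t5WEhKS4p4PIqKenlZW4qIWGmKiWhXZ2hnZ3h4V016e4dHWFlLenlqXKpriWdZeXlnaXhoaWhneHhoaGdMa2lqV0doeUyJanpranl4OWhoeHhqZ2d5eGh6iVlpZz94WGloSGhXPnlpeohZTGoreGhpaUtnZ2dpeXlpW3trb3lYaEt6ZypOiEl4aGdaWj15aEl7e1toaWp4aGp3Z1qLiDhcjHlJL4hXWGhneHhYP3pqGXlmO3x6W3l5eHlbimpJWn13RyxbV1d4eHl5Sko/nroNmolNiFdMeWh5eGhXSmhobYc6XDpoeHiJimgJCgsviQ2Yd1pZN1hdimp4Z2daiolbiBxqaCpqa4toCnyPqgkOWnh3S01pWkt5eGloW3p7eVpoHYhpaDgoGSlobXl6OgoICFtsamx5W3hIODk6JxkrZ0hdiGh4aXp5eGt+iVkNrpsIW3dXV1hqamuLe2tpS2k2N0xoWGh4eHhpfnhYaSx8WwpZd2d3aGh5eGl6e3prfp1relpIV1dnd1xrZ0hYW3tKCll3aHh4eGdpaWlISnppSFhZSpuJZ0dLbplXSHh5fHoJWndoeHd4eHp5bHlXSGlpaFlpeYp8Xn16aRdIeYqMegdciFh4eHhoa316bHlnZ3l4eHh5eXloGAgdeTp6ent5DHt4V3dpa3t6Z0hZWGh4eHh4iXl4WExujn6pOXhIFxo4ODdXam+JaGhXaFlqeGh4eHh5eFp6eXhpakk5WDubenh5e219eVhXZ3doaoqIaHh4d2l5eXhoWFg7akcpe3doeX2LZ1dISFdnZ2h6eXhoeHd3andoeXqJanubaUqJd3d7e2dHaWqKenqJWol4eHh4d3dqeHhoeIl5iYtYSHh4d315V0h4aHh4eYhZeGh3eHh3eGqJiGh4eHh5ikhoeHh4fT1oR2h4d3h4eFl6eHd4eHh5eHh4eHmIeXl5SHiIeHh4L6o3WXh3eHdoXHhoeHh4eHiIeHh4eYmIaUhIeHh4eHocKip4eHh4eHprd2d3eHh4aGhoaGl6WUg8eEiIh3d3c="/>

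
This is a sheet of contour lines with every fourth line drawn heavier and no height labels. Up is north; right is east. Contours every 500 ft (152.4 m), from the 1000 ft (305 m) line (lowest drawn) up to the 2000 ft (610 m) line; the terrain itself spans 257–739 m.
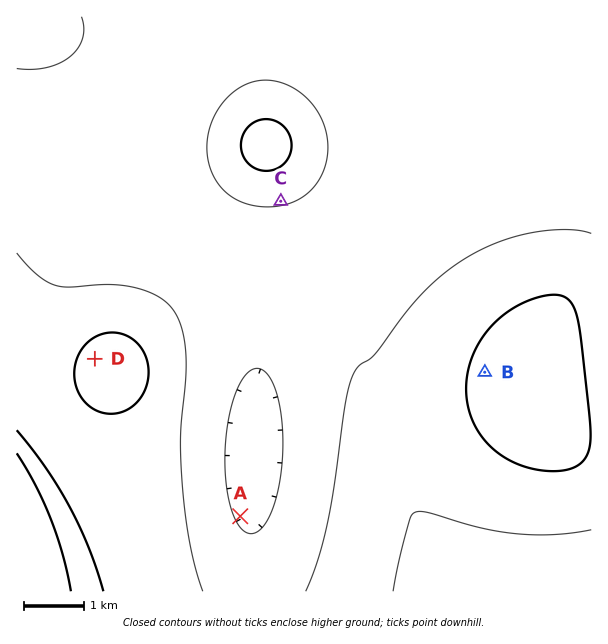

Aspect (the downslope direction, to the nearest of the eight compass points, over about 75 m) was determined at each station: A NE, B W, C S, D NW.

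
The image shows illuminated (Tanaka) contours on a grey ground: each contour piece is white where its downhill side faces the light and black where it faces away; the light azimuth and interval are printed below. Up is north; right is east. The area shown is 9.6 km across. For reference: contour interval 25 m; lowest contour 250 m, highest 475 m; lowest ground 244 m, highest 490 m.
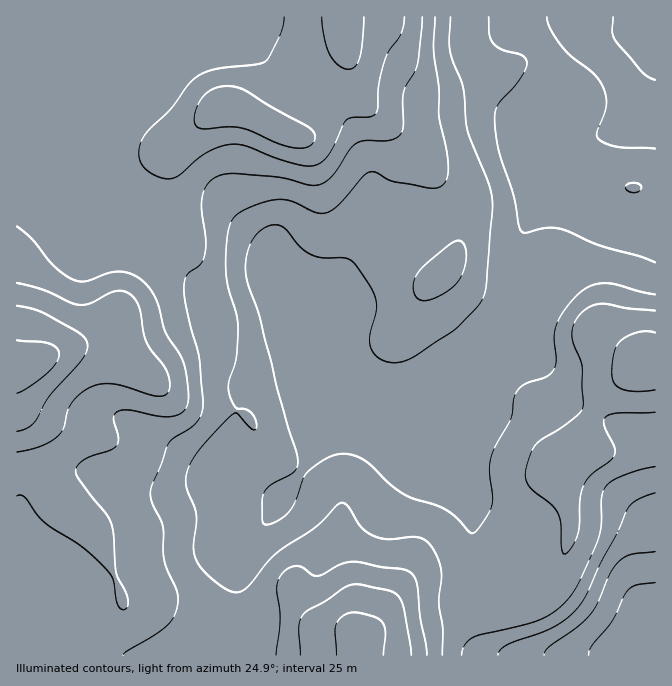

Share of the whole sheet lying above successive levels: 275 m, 96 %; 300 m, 89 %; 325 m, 72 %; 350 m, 51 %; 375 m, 38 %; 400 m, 16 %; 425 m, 6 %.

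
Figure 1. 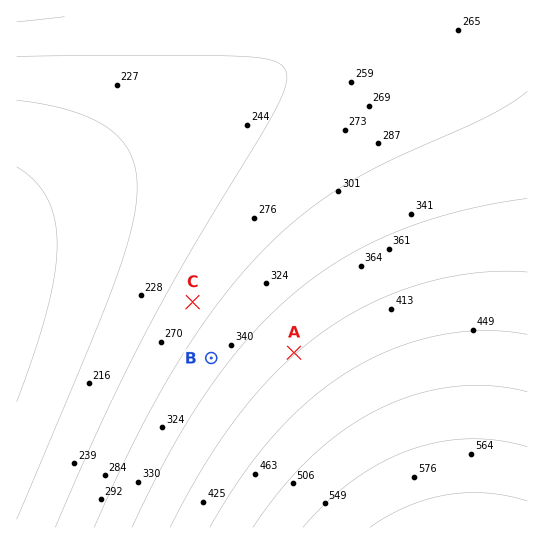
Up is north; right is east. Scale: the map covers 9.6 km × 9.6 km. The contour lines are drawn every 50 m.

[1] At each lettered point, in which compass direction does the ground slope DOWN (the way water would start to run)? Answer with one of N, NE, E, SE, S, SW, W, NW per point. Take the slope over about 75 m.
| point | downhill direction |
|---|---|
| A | NW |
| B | NW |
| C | NW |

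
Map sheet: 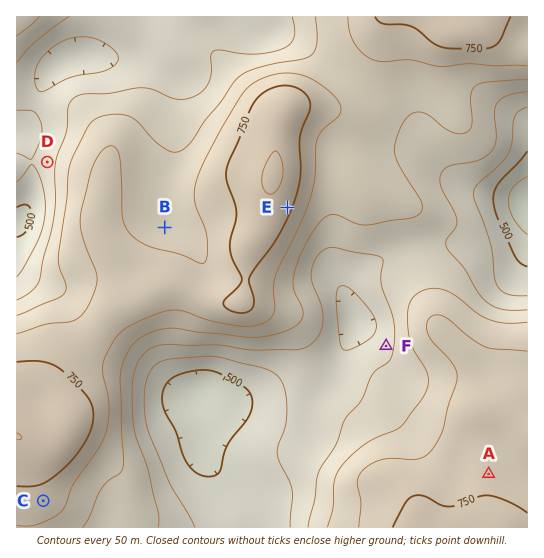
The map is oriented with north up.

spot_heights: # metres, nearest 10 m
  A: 730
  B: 670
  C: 730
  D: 570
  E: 760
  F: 580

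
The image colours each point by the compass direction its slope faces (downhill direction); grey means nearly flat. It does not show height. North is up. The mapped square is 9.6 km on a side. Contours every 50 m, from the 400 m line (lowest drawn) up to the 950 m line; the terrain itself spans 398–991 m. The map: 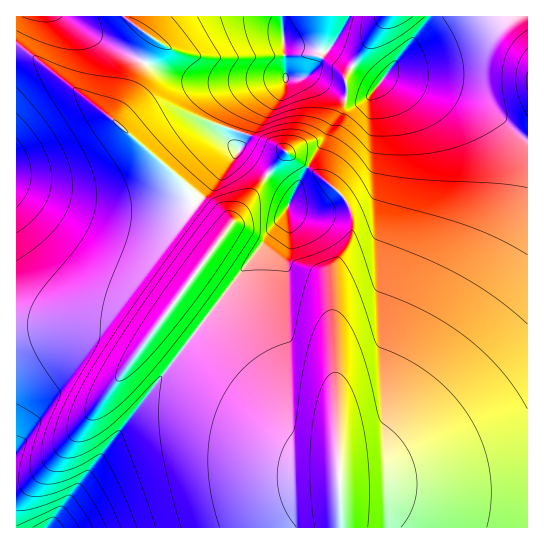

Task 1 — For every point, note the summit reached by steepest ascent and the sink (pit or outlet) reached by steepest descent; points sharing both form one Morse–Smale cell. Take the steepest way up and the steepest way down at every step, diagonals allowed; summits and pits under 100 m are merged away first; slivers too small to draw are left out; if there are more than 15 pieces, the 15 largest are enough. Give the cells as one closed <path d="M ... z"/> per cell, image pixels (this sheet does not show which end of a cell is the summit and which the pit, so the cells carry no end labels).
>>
<path d="M527 16l-511 1 0 29 14 7 87 70 67 60 10 17 13-10 31-38 54 42-1 8-8 17-83 107 23 19 70 74 29 4 8 2 6 6 3 11 3 86 186-1z"/><path d="M201 327l-117 152-34 49 291-1-2-85-3-11-6-6-8-2-29-4-62-66z"/><path d="M18 184l-2 1 1 140 92 2 21 14 12 4 82-111-1-7-25-19-5-8-38 11-46 0-47-11z"/><path d="M174 305l-5 4-27 36-12-4-21-14-93-1 1 202 32 0 3-3 145-195 3-4z"/><path d="M19 47l-3 0 1 137 45 16 47 11 46 0 24-6 14-6-6-13-49-45-49-41z"/><path d="M239 152l-32 38-14 11 5 7 21 16 5 6 0 4-5 8-46 61 6 8 20 14 84-106 9-21 0-4-3-3z"/>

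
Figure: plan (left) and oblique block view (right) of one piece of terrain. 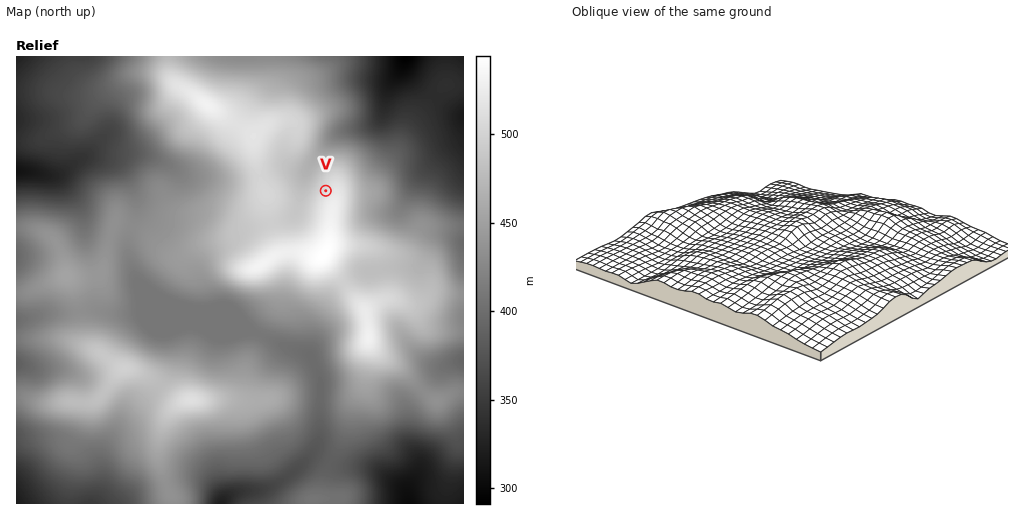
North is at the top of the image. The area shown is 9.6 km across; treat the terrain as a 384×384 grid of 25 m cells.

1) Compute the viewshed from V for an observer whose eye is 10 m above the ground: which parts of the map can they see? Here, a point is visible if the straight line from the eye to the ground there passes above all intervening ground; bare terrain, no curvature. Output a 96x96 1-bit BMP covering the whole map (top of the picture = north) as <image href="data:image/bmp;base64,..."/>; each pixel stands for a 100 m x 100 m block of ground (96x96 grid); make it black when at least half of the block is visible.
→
<image width="96" height="96" href="data:image/bmp;base64,Qk2+BAAAAAAAAD4AAAAoAAAAYAAAAGAAAAABAAEAAAAAAIAEAAATCwAAEwsAAAIAAAAAAAAA////AAAAAAAAAAAAAAAAAAAAAAAAAAAAAAAAAAAAAAAAAAAAAAAAAAAAAAAAAAAAAAAAAAAAAAAAAAAAAAAAAAAAAAAAAAAAAAAAAAAAAAAAAAAAAAAAAAAAAAAAAAAAAAAAAAAAAAAAAAAAAAAAAAAAAAAAAAAAAAAAAAAAAAAAAAAAAAAAAAAAAAAAAAAAAAAAAAAAAAAAAAAAAAAAAAAAAAAAAAAAAAAAAAAAAAAAAAAAAAAAAAAAAAAAAAAAAAAAAAAAAAAAAAAAAAAAAAAAAAAAAAAAAAAAAAAAAAAAAAAAAAAAAAAAAAAAAAAAAAAAAAAAAAAAAAAAAAAAAAAAAAAAAAAAAAAAAAAAAAAAAAAAAAAAAAAAAAAAAAAAAAAAAAAAAAAAAAAAAAAAAAAAAAAAAAAAAAAAAAAAAAAAAAAAAAAAAAAAAAAAAAAAAAAAAAAAAAAAAAAAAAAAAAAAAAAAAAAAAAAAAAAAAAAAAAwAAAAAAAAAAAAAAB4AAAAAAAAAAAAAAHwAAAAAAAAAAAAAAPwAAAAAAAAAAAAAA/wAAAAAAAAAAAAAH/wAAAAAAAAAAAAAf/gAAAAAAAAAAAAP//gAAAAAAAAAAAAB//AAAAAAAAAAAAAAf+AAAAAAAAAAAAAAD8AAAAAAAAAAAAAAD4AAAAAAAAAAAAAAD8AAAAAAAAAAAAAAD+AAAAAAAAAAAAAAD/AAAAAAAAAAAAAAD/AAAAAAAAAAAAAAH/AAAAAAAAAAAAAAH/AAAAAAAAAAAAAAP/AAAAAAAAAAAAAAP/AAAAAAAAAAAAAAP/AAAAAAAAAAAAAAPgAAAAD4AAAAAAAAeAAAAAH+AAAAAAAAcAAAAAP/gAAAAAAAYAAAAAH//8AAAAAAwAAAAAH//+AAAAAAAAAAAAP///AAAAAAAAAAAAP///AAAAAAAAAAAAP///AAAAAAAAAAAAAP//AAAAAAAAAAAAAP/+AAAAAAAAAAAAAP/+AAAAAAAAAAAAAP/+AAAAAAAAAAAAAP//AAAAAAAAAAAAAP//AAAAAAAAAAAAAP//AAAAAAAAAAAAAP//gAAAAAAAAAAAAP//gAAAAAAAAAAAAP//gAAAAAAAAAAAAP//gAAAAAAAAAAAAf//AAAAAAAAAAAAAf/+AAAAAAAAAAAAAf/8AAAAAAAAAAAAA//8AAAAAAAAAAAAA//8AAAAAAAAAAAAA//8AAAAAAAAAAAAA//8AAAAAAAAAAAAA//8AAAAAAAAAAAAA//8AAAAAAAAAAAAAf/+AAAAAAAAAAAAAP//AAAAAAAAAAADAH//AAAAAAAAAAAPwB//gAAAAAAAAAAPwAAPwAAAAAAAAAAPwAAD4AAAAAAAAAAHgAAA8AAAAAAAAAAAAAAAAAAAAAAAAAAAAAAAAAAAAAAAAAAAAAAAAAAAAAAAAAAAAAAAAAAAAAAAAAAAAAAAAAAAAAAAAAAAAAADAAAAAAAAAAAAAAAHwAAAAAAAAAAAAAAB/AAAAAAAAAAAAAAA/gAAAAAAAAAAAAAAPwAAA="/>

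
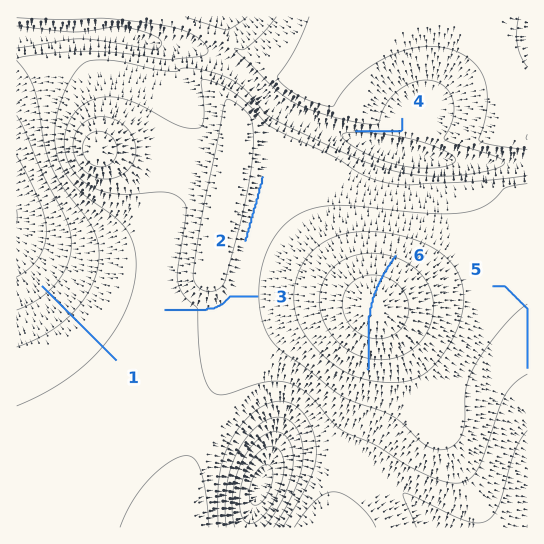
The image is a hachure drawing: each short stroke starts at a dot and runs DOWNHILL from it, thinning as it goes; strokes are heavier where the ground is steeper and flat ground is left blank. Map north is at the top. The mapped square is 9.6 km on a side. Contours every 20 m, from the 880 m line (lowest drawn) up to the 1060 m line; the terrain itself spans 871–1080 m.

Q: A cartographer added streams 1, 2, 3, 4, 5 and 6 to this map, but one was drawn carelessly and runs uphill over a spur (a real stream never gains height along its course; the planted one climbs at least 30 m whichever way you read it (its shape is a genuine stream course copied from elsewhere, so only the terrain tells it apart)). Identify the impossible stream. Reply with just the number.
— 6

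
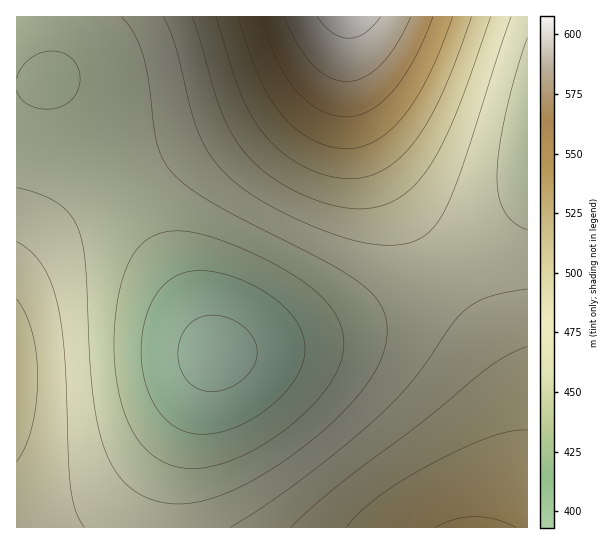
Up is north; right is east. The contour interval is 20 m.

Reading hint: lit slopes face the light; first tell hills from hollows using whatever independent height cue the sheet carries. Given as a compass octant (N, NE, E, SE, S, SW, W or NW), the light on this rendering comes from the E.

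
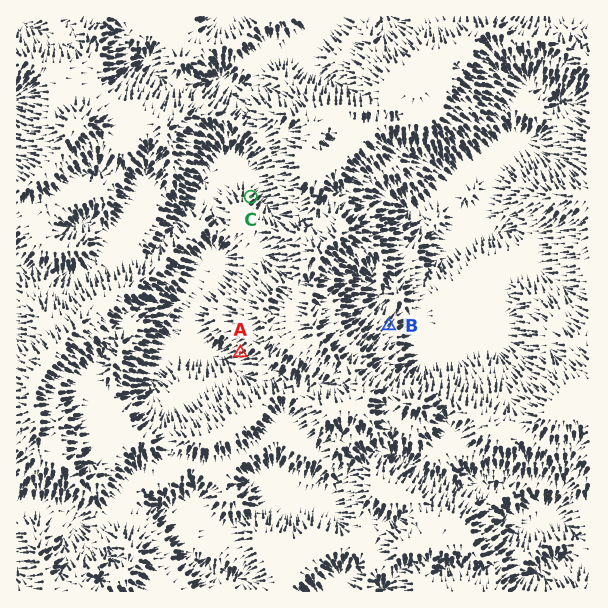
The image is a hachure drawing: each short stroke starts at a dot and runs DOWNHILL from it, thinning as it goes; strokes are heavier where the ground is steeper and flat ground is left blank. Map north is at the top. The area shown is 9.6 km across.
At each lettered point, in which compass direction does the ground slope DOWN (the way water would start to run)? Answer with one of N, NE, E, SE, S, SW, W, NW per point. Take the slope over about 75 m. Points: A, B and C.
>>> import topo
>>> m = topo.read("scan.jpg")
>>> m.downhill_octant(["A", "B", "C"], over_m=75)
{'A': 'SW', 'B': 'NE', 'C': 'NE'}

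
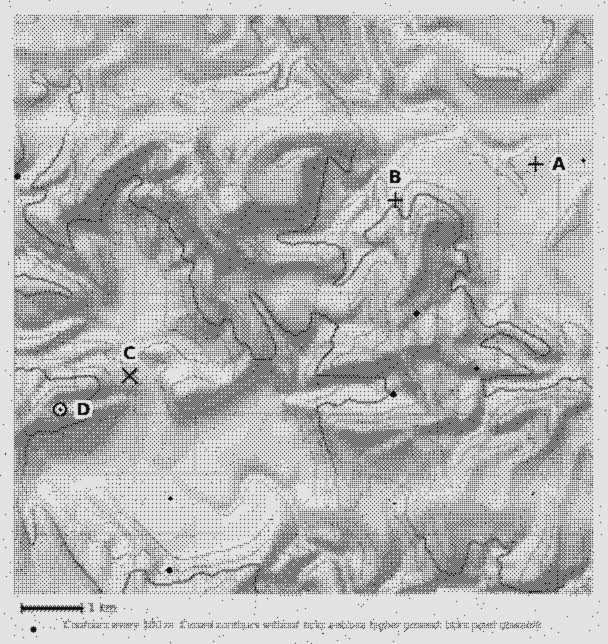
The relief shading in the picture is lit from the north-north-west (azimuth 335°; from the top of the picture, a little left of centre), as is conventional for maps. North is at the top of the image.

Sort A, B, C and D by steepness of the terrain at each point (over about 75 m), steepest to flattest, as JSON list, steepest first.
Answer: ["B", "C", "D", "A"]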